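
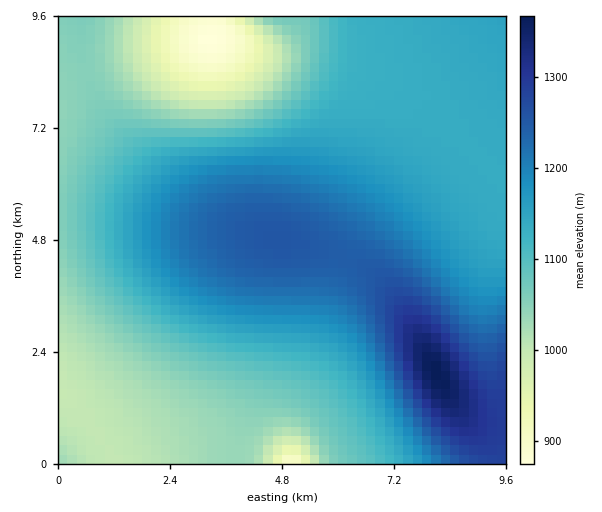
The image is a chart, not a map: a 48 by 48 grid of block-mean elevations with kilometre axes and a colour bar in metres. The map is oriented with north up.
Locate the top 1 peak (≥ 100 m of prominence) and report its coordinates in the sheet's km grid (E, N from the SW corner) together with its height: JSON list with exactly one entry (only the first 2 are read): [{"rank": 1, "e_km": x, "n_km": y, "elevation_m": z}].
[{"rank": 1, "e_km": 8.11, "n_km": 1.94, "elevation_m": 1369}]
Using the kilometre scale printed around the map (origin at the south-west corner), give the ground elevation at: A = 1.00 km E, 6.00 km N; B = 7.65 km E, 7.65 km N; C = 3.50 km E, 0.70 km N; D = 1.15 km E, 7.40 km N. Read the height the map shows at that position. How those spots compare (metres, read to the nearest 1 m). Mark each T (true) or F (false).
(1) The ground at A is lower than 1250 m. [T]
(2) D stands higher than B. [F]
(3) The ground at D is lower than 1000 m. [F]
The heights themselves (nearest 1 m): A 1103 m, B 1136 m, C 1036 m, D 1068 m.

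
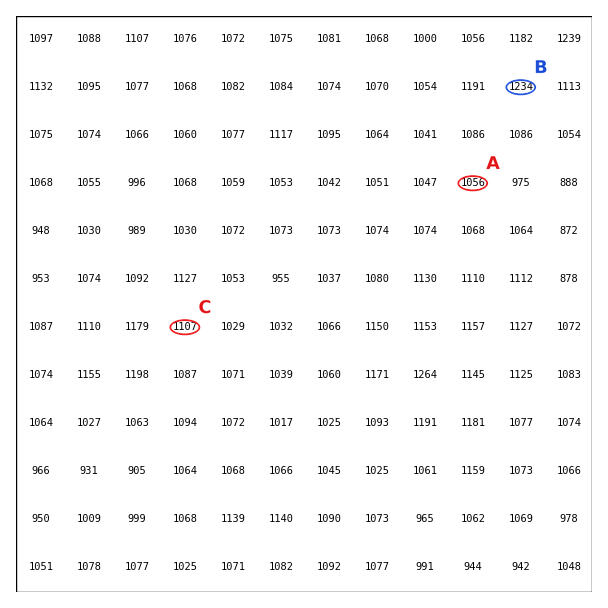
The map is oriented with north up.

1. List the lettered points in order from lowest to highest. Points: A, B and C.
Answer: A C B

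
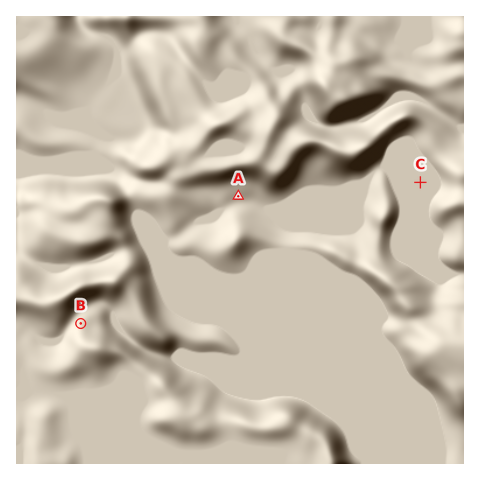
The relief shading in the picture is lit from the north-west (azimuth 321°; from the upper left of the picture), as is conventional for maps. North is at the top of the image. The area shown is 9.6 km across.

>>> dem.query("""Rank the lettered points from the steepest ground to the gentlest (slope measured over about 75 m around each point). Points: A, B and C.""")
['B', 'A', 'C']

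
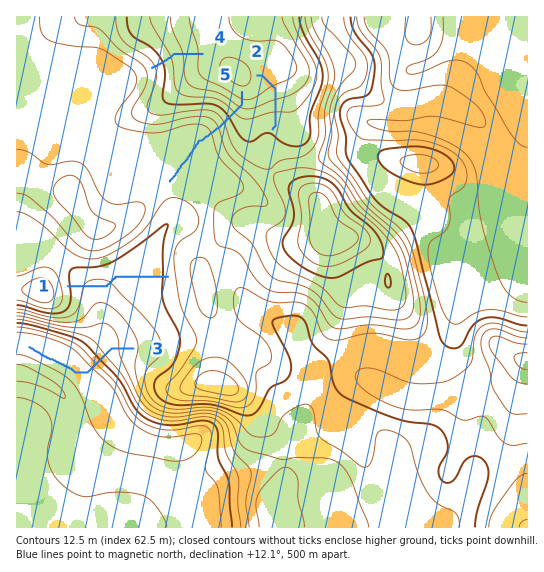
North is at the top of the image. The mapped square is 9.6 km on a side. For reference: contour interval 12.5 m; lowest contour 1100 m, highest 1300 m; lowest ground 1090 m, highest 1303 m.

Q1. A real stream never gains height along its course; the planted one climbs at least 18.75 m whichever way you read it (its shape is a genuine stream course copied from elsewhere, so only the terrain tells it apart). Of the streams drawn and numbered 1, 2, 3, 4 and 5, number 1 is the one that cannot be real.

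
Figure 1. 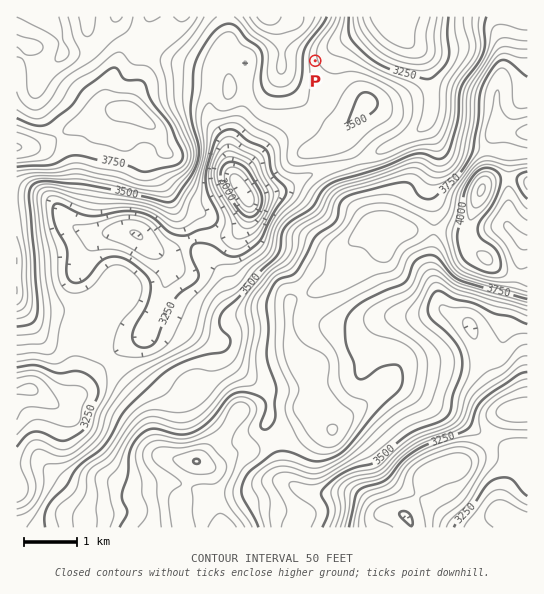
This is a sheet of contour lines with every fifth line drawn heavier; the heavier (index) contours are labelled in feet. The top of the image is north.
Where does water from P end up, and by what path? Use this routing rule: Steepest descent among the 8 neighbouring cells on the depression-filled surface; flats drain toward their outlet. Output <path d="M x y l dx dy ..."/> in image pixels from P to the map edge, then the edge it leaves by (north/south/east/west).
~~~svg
<path d="M315 61l3 0 16-16 20-11 15-13 2 0 6-3 18 0 2-1"/>
exit: north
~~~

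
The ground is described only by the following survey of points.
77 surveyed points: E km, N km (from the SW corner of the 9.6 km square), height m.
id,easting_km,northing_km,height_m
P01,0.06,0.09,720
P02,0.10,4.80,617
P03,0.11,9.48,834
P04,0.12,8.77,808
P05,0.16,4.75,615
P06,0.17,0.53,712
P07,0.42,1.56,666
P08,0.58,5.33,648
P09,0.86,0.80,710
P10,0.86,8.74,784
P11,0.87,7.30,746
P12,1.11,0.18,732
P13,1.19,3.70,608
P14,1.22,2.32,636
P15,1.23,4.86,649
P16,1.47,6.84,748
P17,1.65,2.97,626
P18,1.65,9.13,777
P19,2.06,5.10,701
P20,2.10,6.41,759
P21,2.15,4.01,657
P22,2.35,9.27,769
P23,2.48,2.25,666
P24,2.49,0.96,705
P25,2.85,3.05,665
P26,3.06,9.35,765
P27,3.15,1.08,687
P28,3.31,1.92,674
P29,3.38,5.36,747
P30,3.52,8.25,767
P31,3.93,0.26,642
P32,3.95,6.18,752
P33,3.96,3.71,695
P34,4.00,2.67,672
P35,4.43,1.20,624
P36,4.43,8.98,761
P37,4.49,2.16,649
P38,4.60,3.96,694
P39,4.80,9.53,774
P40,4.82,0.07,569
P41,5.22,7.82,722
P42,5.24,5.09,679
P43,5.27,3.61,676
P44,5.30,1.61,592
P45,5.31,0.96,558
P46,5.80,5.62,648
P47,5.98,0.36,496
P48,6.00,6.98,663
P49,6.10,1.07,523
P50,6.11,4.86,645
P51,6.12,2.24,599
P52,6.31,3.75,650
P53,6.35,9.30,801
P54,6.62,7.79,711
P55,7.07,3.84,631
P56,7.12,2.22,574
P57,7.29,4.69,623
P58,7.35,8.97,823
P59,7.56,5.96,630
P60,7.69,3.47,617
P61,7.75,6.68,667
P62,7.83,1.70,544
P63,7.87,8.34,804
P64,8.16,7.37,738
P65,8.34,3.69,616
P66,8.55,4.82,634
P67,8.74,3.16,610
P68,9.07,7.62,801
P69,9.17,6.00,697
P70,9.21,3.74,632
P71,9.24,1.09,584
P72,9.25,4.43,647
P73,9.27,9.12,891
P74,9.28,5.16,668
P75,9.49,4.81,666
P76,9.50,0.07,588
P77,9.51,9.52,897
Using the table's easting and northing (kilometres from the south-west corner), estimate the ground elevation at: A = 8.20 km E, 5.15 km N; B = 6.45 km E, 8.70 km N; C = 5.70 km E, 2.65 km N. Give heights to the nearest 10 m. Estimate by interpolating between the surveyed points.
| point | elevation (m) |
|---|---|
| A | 630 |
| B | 770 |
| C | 640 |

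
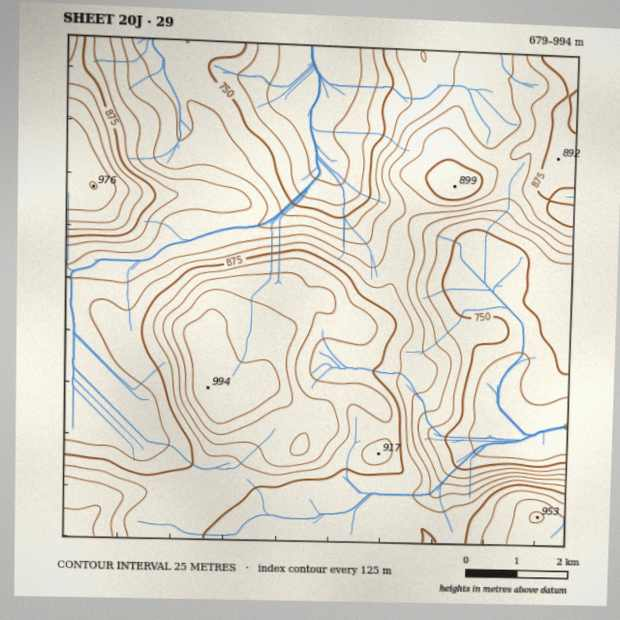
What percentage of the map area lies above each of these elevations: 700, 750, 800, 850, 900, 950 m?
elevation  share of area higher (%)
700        97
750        84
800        69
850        46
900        20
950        7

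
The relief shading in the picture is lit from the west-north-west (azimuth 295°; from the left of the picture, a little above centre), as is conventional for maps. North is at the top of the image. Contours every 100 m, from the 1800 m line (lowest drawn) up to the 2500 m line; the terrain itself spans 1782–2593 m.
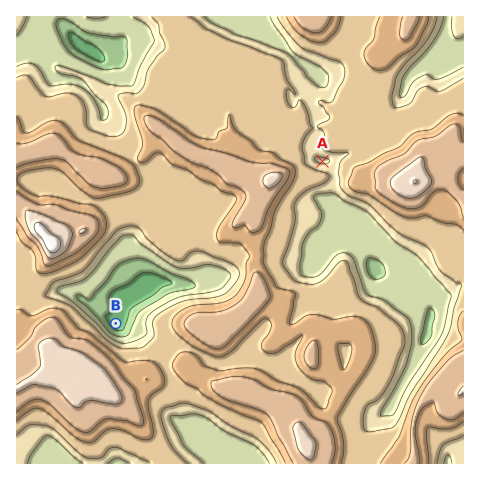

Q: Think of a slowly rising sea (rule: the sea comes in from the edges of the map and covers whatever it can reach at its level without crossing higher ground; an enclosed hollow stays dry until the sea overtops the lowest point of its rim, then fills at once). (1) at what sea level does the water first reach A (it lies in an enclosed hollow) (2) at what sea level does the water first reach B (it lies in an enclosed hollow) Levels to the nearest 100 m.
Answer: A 2100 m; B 2200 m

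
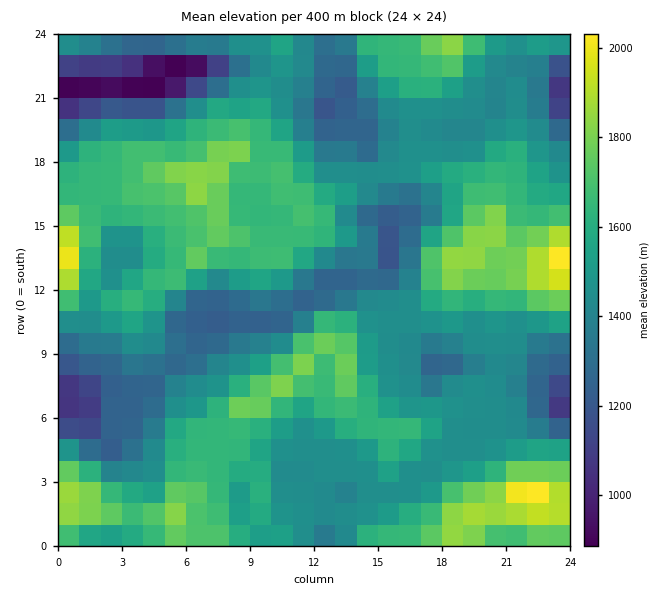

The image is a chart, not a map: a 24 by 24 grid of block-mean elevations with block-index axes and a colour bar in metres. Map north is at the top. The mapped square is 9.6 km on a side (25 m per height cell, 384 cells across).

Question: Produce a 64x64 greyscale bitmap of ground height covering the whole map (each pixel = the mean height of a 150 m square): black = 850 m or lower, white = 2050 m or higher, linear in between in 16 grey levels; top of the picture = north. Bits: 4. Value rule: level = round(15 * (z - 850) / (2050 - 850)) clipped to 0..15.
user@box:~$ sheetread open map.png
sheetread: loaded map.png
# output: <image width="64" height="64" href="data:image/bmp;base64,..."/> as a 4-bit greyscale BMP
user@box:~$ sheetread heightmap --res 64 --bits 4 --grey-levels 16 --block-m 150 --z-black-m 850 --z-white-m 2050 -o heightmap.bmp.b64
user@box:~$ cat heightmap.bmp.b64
<image width="64" height="64" href="data:image/bmp;base64,Qk12CAAAAAAAAHYAAAAoAAAAQAAAAEAAAAABAAQAAAAAAAAIAAATCwAAEwsAABAAAAAAAAAAAAAAABEREQAiIiIAMzMzAERERABVVVUAZmZmAHd3dwCIiIgAmZmZAKqqqgC7u7sAzMzMAN3d3QDu7u4A////AKqYiHd4iJmqqqmqqYiqiHd2VoqqqqqqvMzMuqqaqqqquqqZmaqqvMy7zMqoiamIh3ZXiaqqqqq8zMzLqqq8zMvLqqqqqqvMzKrMuqiJqIiIdmeImaqqqqzMzMzMvMzMzMzMzMy6q8zMuruqmIqoiIh3d4iIiaqqq8zd3czMzd3M3MzMuqqqq8zLqqqImpiIiId3eIiIiaqqzN3d3d3u7u3d3MuqqqqrzMuqqoiamIiIh3d3iIiIiJq8zd3d7///7t3cyqqqmJq8y6qpiJqYd4h3dneIiIiIiavMzM3v//7dzMy6qpiHiqzLqqmJqph3d3d3d4iId4iImqq7vN//7czMy6qYeHeJq7qqqZmqiHZ3d3d4iIiHd4iJmqqrzd3czMuqmGV3d3mqqqqqmaqId3iIiIiImYiHd4iIiaq8y7vMqql2VVd3eKqqqqqqqYiIiIiIiIiamIh3eIiImqqqqqqZhlVVVnd4qqqqqqqpiIiIiIiIiJqpiIh4iIiImaqqqndlVFVVd3iqqqqqqqmIiIiIiIiZqqqYiHiIiIh4iIiIZVVEVVVmeKqqqqqqqJmIiIiImqqqqqqId4eIh3d4h3ZEQ0VVVVZ4mqqqqqqqmYiIiIqqqqqqqph3d3d3d3d2VTMzNVVVVXiZqqqqqqqpiIiJqqqqqqqqmIiHd3d3dlVDMzM1VVVVZ4iJmqvMuqqYiJqqqqqpiJmIiIh3d3d1VDMzMzVVVVVXiIiKq8zMuqmZqqqqqqiIiIiIiHd3d3VUMzMzNFVVVVd3iIiqvMzMuqqqrKqqmId3iIiId3d3ZVMzMzM0VVVVVnd3iImqvMzLqqq8qqmIh3dniIiHd3dVVDMzNERVVVVVd3d3iJqqvMy6qry6qYh3dlZ3iId3d2VVQzNFVVVVVVVWd3d4iJqrzMqqvLqYiId2VVZ3d3d3dlVURVVVVWZmVVVWZ3eIiaq8zKq8yYiIh3ZVVVZ3d3d1VVVVVVVWd3dlVVVmd4iIiazMuqzJiIiHdVVVVnd3d2VVVVVVVVd3d2ZVVVVnd4iImszLq8mId4d1VWZ3d3iHdlVVVWd2Z3eId2VVVVVmd3eIrMy7uoh3d3d3d3eIiIh3ZmZ2d3d3eIiHZVVVVVVVVWeLzLu5iHd3d3d3d4iIiHd3d3d3d3iImIZVVVVVVVVVVni8yqmIh3d3iIiIiIiId4iIiIh4mqqodVVVVEVVVVVVV4mqmIiHiIiImIiIiIiImqmZiHiqqql2VVVFVVVVVVVVZ4iHiHiIiIqqiImqmYmrqqqoiKqqqph1VVVVVVZlVVVVZmeHd4iImqqqqqqqqszKzLmImqqqqphlVVVnd3dlVVVVV3Z3eIiqqqqqqqq8zMzcyoiJqqqqqodmZ3iIiHdVVVVWZVZ3eKzMuqu7vMzd3e3Kh3eJqqqrqIeIiZmYh2VVVVVVVVZ4rMzMzMzMze/u7tqHd3iaqqvKmJqqqqqoh2VVVWVVVXm8zMzMy7zN7/7/24d3d4mqqryqqqqqqqqYdmVVdlRFebzMzMzLvMzv///biHd3iKqqvMuqqqq7qqmId2d2U0V5rMzMzMu8zN///9uYh3eIqqqrzLqqu7u6qqqIiHVTRXirzMzMzLvM3e/u26iIiImqqqrLvLuqqquqqqmIdVRFaJqrzMzMy7zN3d3LqYiImqqrurvMuqqqqqqqmIdlVEVXiaq8zMzLqrzMzMqqmqqqqru7vMqqqqqqqqqHdlVURVV4mqvMzLqqqryryqqqqqqrqqrMuqqqqqqruph2VVVVVWeJqszMqqqqqqqqqqqqqruqu8yqqqqqq7u6qHdlVVVVZ4iqvMuqqqqqqqqqqqqruqvMzKqqqqqrqqmph3dlVVV3iaq7uqqqmZqqqqqqu7uqvMzMuqqqqruqmJmIh3d2Z3iJqqqqqqqIiaqqqqq7uqvMzMzKqqqruqmIiIiIh3d4iJqqqqqqqoiIqqqqqqqrzMzMzMuqq7q6qIeIiIiIiIiJqqqqqqqqiIiaqqqqqrzMy8zMzLqrqrqYd3h3d4iIiJmZiZqqqqqIiImqqqqry7uqq8zMy6qquph3d3ZmeIiIiIiIiZqqmYiIiJqqqqqqqqqqvLzMqqqqh2ZmZVVniIiIiIiImqqIiHd3iaqqqqqqqqq8u8yqqqqGVVVVVWd3iIh3d3iaqYiHZlZ4iZmZiImqqququ6qqmXVVVVVVZ3eId3d3d4iYh3dVVWd3iIh3iImaqqqqqqmIdVVVVVVneId3d3d3eIh3dlUzRVZ3ZmZneImqqpqqqId1RVVVVWeIiHd3d3d3h3d1QzMzRFVVRVVneIqpiqmYd2VERVVWd4iIiHd3d2d3d2UzIiMzMzMzNEVniIiKmIh3ZVREVVd4iIiIh3d3d3d3VDMQASIiERESI0Vnd4mYiHd2VURVZ4iJmZmIiId3eHdUMgAAAAAAAAASM0VniIiId3ZVRFV4iaqqqpmIh3Z4h1QyEQAAAAAAAAASI0Z4iIiHd2VEVniaqqqqqpiHdneHZTIyIiIiIiAAAAACRWZ3iIh3ZUVXiaqqqqq6qId2d3dlM0RERERDMhAAESNFVXeJiHdlVWeaqqqqq8ypiHdnd2VUVVVVVVQzMzNERVVWeImId2VVaKqqqqq8zLqYh3d3dlV3d3ZVVVVVVmZmZ3iIiZh2ZVV5qqqqqrzMyqmIh4iIh5mIh3ZmZ3eImYeJmYiamHd1VnmqqqqqzMzLqpiImaqq"/>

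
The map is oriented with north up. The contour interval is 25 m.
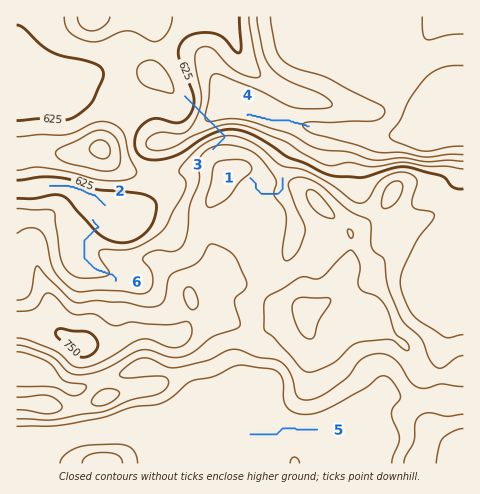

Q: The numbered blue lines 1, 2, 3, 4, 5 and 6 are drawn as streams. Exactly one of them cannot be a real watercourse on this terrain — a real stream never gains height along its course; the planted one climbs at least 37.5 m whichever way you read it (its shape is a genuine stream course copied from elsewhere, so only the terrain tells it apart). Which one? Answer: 3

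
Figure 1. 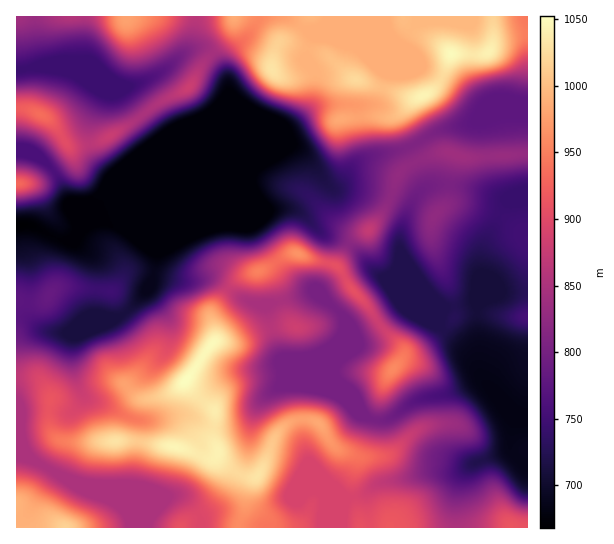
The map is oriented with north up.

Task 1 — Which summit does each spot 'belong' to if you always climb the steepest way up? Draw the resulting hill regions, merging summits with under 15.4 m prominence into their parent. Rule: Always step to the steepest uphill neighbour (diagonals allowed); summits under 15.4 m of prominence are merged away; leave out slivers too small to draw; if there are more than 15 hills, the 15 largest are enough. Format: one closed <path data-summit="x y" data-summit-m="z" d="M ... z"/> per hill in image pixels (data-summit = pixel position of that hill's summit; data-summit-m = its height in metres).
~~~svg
<path data-summit="186 381" data-summit-m="1052" d="M107 221l-9 0-13 4-8 4-4 8-4 3-15-3-23-12-15 1 0 192 5-7 8-2 42 3 9-9 3-8 10 6 45 19 2 2 0 15-7 49-53-1 37 16 10 10 6 17 208 0 0-15 4-14 14-3 18-12 57-13 27 0 10-7 32-11 7-5 3 7 9 9 6 1 0-47-10-1-9-6-24-28-7-3-32 15-25 4-35 21-16-1-9-6-2-7-25-25-53-23-9-25-5-23 0-6-12 0-8-3-34-22-30 2-29-6 2-24-31-23z"/><path data-summit="451 54" data-summit-m="1050" d="M347 104l-17 0-12 3-31 22-182 75-8 4-21 21 17-6 16-3 178-75 7 0 8 6 15 18 8 13 5 3 5 0 29-30-5-45-4-5z"/><path data-summit="369 230" data-summit-m="873" d="M294 145l-11 2-178 74 13 4 105 0 12-1 36-15 23 0 8 4 20 20 20 7 11 7 25 28 19 9 26 27-23-60 0-16 7-20 0-8-14-10-18-5-41-3-9-7-16-24z"/><path data-summit="41 114" data-summit-m="935" d="M49 67l-15 0-18 4 0 80 22 5 15 14 16 31 8 27 79-81 4-8-37-50-48-20z"/><path data-summit="271 69" data-summit-m="1032" d="M283 16l-24 1 0 4-8 12-23 22-1 18 2 21-8 11-16 14-34 14-70 72 178-73 15-8 11-11 7-10 3-10 0-22-8-9 0-9 5-18-3-4z"/><path data-summit="453 154" data-summit-m="839" d="M527 115l-26 0-63 16-31 17-32 7-16 6-21 23-9 2 5 3 21 0 31 6 16 8 5 4 0 6 9-16 9-9 16-4 36 5 36 14 14-2z"/><path data-summit="394 369" data-summit-m="959" d="M403 305l-2 0-30 23-16 7-7 18-11 9-4 7 0 8 3 5 20 20 5 11 13 7 12 0 35-21 25-4 32-15 6 2-12-27-13-12-29-26z"/><path data-summit="435 215" data-summit-m="825" d="M443 184l-16 3-11 10-9 17-7 21 1 22 19 45 4 8 15 15 1-7 5-10 25-5 7 2 0-20 4-10 0-20 4-13 20-36 7-4-35-13z"/><path data-summit="298 254" data-summit-m="967" d="M286 208l-20 3-31 13-6 1 25-1 27 45 17 14 19 8 24 23 4 7 0 9-6 17 0 13 9-7 7-18 16-7 30-23 26 9-30-30-19-9-25-28-11-7-20-7-20-20z"/><path data-summit="258 271" data-summit-m="952" d="M254 224l-134 2 36 25-2 24 29 6 30-2 26 18 16 7 16 0 43-13-24-14-9-8z"/><path data-summit="115 441" data-summit-m="1031" d="M83 395l-3 8-9 9-20-3-30 2-5 8 0 36 10 1 52 28 55 3 7-50 0-15-31-15-16-6z"/><path data-summit="423 95" data-summit-m="1045" d="M326 28l-7 0 0 2 34 14 34 30-10 28-7 3-14 1 3 4 1 21 4 16 0 8-5 6 16-6 32-7 35-19 58-14-6-4-15-6-32-25-26-13z"/><path data-summit="126 17" data-summit-m="979" d="M195 16l-110 0-2 45-8 4-12 4 16 0 43 18 16-3 29-16 24-22 5-21z"/><path data-summit="189 87" data-summit-m="880" d="M205 48l-10 0-12 5-24 20-30 14-7 0-35-15-7-1 43 18 36 48 1 4-3 7 14-15 38-17 20-22-2-19-4-8-6-8z"/><path data-summit="390 527" data-summit-m="917" d="M466 468l-11 4-29 0-20 7-29 5-18 12-14 3-4 14 0 14 114 1 2-41z"/>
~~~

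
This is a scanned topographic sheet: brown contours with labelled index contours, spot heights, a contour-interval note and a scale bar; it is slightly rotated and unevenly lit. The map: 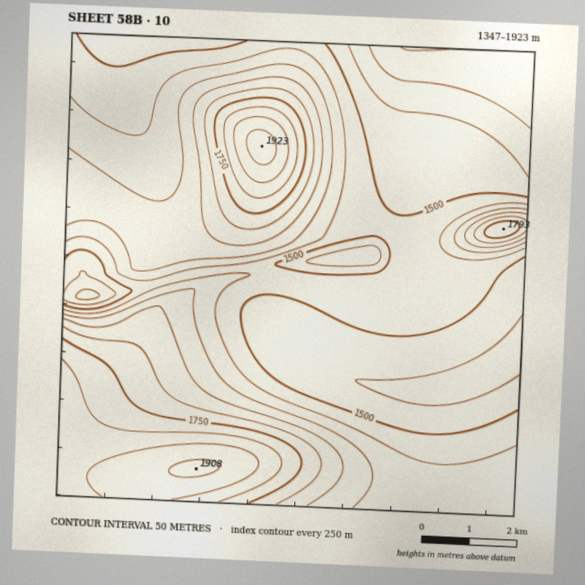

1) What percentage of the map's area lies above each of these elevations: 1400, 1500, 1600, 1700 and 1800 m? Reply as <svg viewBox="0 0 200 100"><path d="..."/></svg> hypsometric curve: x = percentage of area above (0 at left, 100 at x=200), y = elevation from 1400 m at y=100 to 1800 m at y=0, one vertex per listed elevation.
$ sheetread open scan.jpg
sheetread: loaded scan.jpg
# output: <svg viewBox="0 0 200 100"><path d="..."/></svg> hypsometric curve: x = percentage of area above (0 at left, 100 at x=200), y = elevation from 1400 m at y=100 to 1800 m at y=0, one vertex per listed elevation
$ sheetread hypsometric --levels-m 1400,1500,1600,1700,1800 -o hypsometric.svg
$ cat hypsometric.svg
<svg viewBox="0 0 200 100"><path d="M193 100l-51-25-68-25-35-25-19-25"/></svg>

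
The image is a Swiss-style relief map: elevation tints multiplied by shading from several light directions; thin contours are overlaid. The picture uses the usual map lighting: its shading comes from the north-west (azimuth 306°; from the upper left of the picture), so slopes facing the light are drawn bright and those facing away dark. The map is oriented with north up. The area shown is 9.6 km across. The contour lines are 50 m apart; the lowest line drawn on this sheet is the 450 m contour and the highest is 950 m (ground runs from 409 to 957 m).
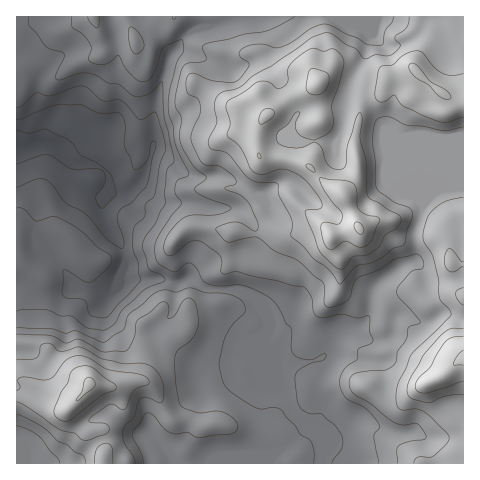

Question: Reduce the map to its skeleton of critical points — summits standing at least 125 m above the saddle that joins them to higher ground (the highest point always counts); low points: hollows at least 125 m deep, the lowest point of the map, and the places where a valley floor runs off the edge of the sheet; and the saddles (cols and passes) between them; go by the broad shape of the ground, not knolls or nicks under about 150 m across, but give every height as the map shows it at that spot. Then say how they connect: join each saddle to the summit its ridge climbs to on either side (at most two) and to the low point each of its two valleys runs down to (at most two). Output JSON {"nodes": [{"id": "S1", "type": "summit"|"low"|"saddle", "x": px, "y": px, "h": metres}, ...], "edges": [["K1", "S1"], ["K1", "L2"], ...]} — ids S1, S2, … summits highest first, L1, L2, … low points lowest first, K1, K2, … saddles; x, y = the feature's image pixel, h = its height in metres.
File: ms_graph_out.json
{"nodes": [
{"id": "S1", "type": "summit", "x": 358, "y": 228, "h": 957},
{"id": "S2", "type": "summit", "x": 463, "y": 360, "h": 954},
{"id": "S3", "type": "summit", "x": 89, "y": 384, "h": 907},
{"id": "L1", "type": "low", "x": 17, "y": 148, "h": 409},
{"id": "K1", "type": "saddle", "x": 421, "y": 215, "h": 788},
{"id": "K2", "type": "saddle", "x": 293, "y": 411, "h": 648}],
"edges": [["K1", "S2"], ["K1", "S1"], ["K1", "L1"], ["K2", "S2"], ["K2", "S3"], ["K2", "L1"]]}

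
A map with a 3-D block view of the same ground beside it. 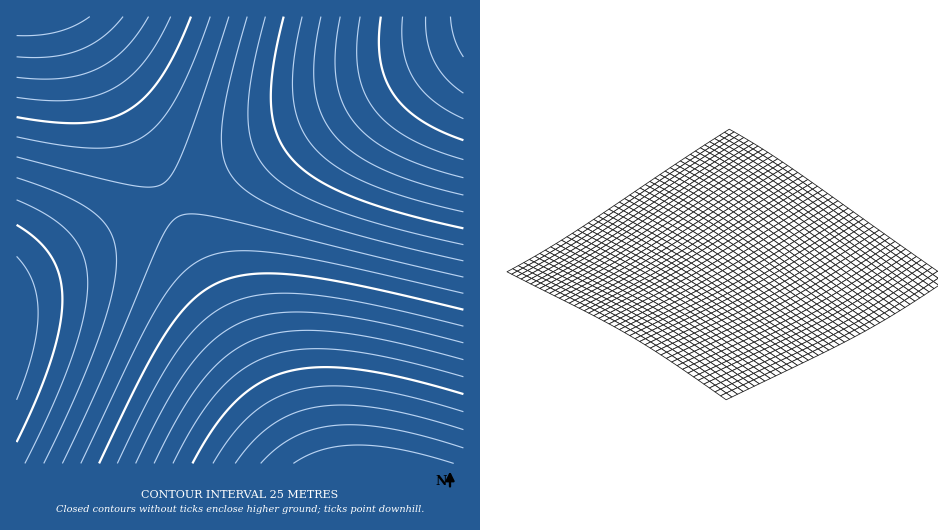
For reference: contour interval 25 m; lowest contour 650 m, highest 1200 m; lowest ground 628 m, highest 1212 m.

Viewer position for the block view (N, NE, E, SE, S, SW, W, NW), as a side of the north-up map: SW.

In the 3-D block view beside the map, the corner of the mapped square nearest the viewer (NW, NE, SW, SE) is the SW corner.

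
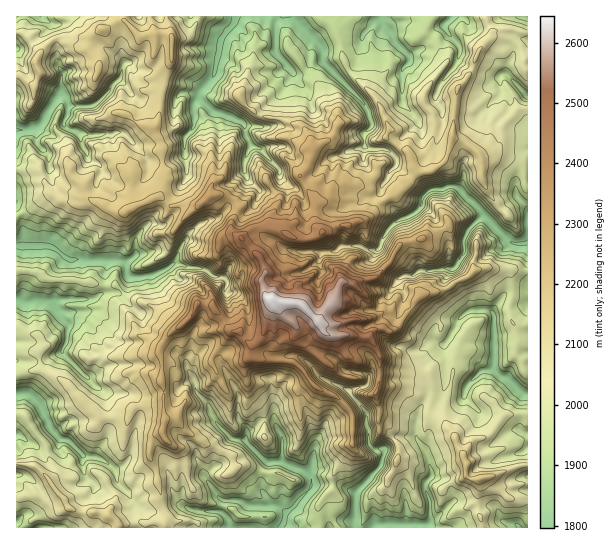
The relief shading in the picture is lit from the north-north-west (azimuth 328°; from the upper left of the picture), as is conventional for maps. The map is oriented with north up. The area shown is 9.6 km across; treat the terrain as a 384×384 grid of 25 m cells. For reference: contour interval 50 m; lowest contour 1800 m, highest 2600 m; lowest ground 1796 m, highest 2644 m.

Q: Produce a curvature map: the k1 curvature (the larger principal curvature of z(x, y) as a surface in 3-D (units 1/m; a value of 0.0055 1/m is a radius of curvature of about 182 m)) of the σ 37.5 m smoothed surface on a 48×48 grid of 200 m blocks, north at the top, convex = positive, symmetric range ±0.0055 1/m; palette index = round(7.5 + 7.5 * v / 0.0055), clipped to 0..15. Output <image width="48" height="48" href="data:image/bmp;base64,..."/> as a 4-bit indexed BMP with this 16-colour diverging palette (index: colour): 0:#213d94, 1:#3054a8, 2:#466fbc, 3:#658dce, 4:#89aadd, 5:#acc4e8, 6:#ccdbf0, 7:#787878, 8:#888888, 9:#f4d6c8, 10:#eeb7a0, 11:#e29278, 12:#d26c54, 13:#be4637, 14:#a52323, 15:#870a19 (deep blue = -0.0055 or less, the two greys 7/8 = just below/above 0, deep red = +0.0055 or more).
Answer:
<image width="48" height="48" href="data:image/bmp;base64,Qk32BAAAAAAAAHYAAAAoAAAAMAAAADAAAAABAAQAAAAAAIAEAAATCwAAEwsAABAAAAAAAAAAlD0hAKhUMAC8b0YAzo1lAN2qiQDoxKwA8NvMAHh4eACIiIgAyNb0AKC37gB4kuIAVGzSADdGvgAjI6UAGQqHAL6piJidu7us3cmqm5ipqqfHh4iJqH2YepiKzc3ZeHm4iJr7zLiKqanYmqvLu5ypirmY2HebiIyIrtuZmZmJ2MnKnI6dl5p6y5qNmKiaiY2J64qqmKuInaedy4+Np3uamai8monYqIya2Lynia75nomH+pyZne/Zi73pir2oqpqZuKrLzdmJm6qZj6momeid/buLnJiLiOeKm4m7mJrYmZr/n5qJjNqYibi6yamap+jtrL25jcvojM+5TpiIfceaqZroiamJqL243Km435f4eI+P3YiorJy4mp6Iy6qIuI2cmIn5rnnpqI+L2pipuYeqeduKyJqpuHurinu9i4nYt4+c6IepmJeLvKp5mbqJqoydynrNiYjJp/2Nt4iYqJiqmId4nKl4h3ybqp28iHmp39n/mImIqJupd5eZu4ipmI6anL9/uqmv2JvM2oiImoqoi8y8uYiaqr2MetqOdofPm/+593iYi6iZjYipmMqZmIypmsm+zc737q36+YiJiZqLvKm5jLqaqpx5iMlrl5icqMqN2ZeImZmIuYismpmomZypiXt9upu4m7nPiKqJi4mIqaqpqZiInJn9i7zqm5e4y7ye/6h6mrqJuaq5iYmHyIiO6J2Lm5yaur/9l9h5mL2puYiYm7mJuLqG+vuai6m9q6iLurt3iIiLt4iHmHmZrqiK7PaYncy6jKvMjZ3KiIm4uJmZqbu8mIiqr+qbrKe5i9zoqc3N+oioqKrN3bqNaHi77onJzJivmfvfx5mtr/mImMu5eIqcr/mKl76Znpvcv8l3+7iph+3sy4iJeIiHp6/K//qK+oqOmZ/on4m7yr2nmYiHiYyJyqf4qLy9qIm7mnmtjtvKyr+peJiHiZqamO/5m63tib3M7a3ae6zb2Z+YrIiJmImJuHqvl4nJ27upu//qiIjZ/JyJ+dmYmYis2oqr+ZnYe6i5l3isupi82tmO2IqKqauonNvLv7jNidnaqYiJ27muyHfcm3maiKiZl4qYidy5utmciYiKm8mIyJrofYm5m7iomIm4eOuor4rZqZmbi72aiq6YjbnHu5uKmYm5ib6Yzorbmqqsqavuy52HnJvJyoq5qnuomc2n+b+Ml62e6cqJyZyZio57vI2puJq4vcrZqdi6upmJjOmXyMuJiLvb28qbmZuousnp3/6brby/+5mpzJeJiJd/mpqoiru+iqnJx5m7q9m27KiauniJd9uOrf/byY2MjIh37+y3et3I+Ierq3iYqL+J25e7mI2Oe5mfx3eYu8mL54npnYiJnH+YetuNiZyKmbzreniIqMifiovYrXiYyJ6oib6Luom6mIq8uZiJq5n5iZnpv5iau8r+nK6pyZnHioe8eYmKuJ6IqZififiHnK23upupibj5uombq7faidmIjJeJ2NqJnHvomqmZmbn5uYe5uI26mciJmpmIyJ55i4y9qZioi5r5qXipu52IebiLmKqbqMy4mdupuqzInLvpyHeJypx4ipmKiJmqnIfLvLmKuIqs18jJvLuKmZmJuYmYiZmqmoq4mA=="/>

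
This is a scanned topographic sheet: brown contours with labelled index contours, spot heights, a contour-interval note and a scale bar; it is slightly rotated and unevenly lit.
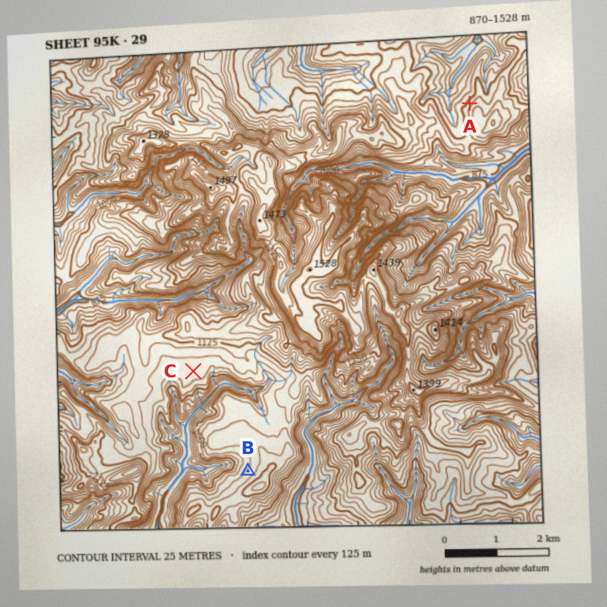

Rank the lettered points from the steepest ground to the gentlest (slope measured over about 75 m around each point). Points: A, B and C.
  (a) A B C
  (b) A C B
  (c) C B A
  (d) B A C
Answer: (a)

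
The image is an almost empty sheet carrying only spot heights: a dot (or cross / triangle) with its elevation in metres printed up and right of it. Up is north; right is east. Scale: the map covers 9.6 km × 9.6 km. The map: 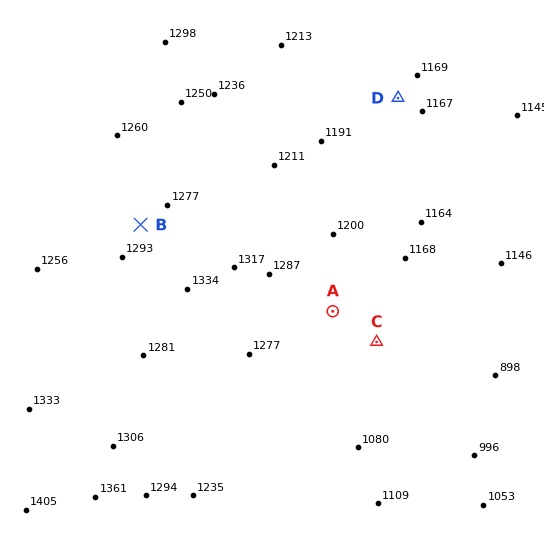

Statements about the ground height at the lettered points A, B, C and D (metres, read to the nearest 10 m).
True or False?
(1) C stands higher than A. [False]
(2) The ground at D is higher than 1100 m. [True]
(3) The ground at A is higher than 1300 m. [False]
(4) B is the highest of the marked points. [True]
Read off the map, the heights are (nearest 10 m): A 1210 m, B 1290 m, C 1130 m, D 1170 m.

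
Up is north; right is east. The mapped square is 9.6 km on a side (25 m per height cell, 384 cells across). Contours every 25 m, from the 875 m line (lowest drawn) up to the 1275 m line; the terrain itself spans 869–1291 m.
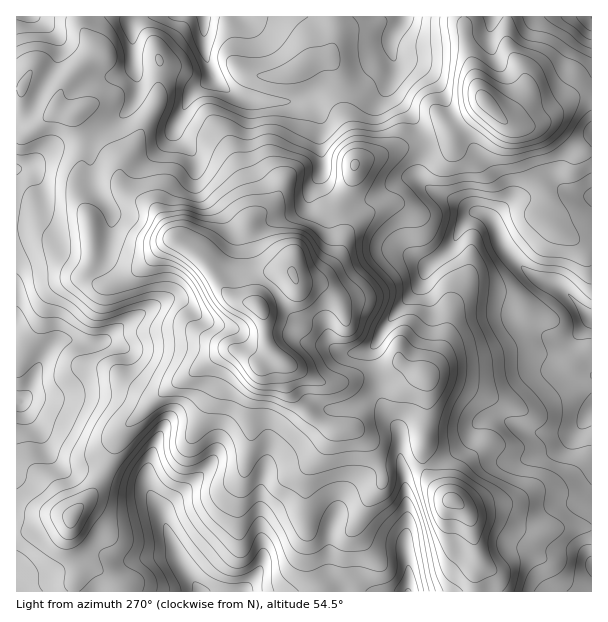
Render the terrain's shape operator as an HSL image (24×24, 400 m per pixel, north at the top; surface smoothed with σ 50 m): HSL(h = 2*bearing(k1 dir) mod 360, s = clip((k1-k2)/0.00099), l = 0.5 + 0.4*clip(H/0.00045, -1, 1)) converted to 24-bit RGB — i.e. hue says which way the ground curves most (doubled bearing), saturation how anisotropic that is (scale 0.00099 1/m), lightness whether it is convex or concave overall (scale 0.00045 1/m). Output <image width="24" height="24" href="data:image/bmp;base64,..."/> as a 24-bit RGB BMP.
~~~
<image width="24" height="24" href="data:image/bmp;base64,Qk32BgAAAAAAADYAAAAoAAAAGAAAABgAAAABABgAAAAAAMAGAAATCwAAEwsAAAAAAAAAAAAAc2+gYHmivp6XZo2ymcXLq7HOcVK9bRBhuGwkCX4TLjS+spxnfKRuiF1lkWBPytlvAAIz28yJf7Z5pr5/x9ykSzR0eqZnVsW4g3NUq4dQWrImlZhYkag2cp0vTRFPjVmDn32J5Oi4AxMx161/aK9SnlZxZrV7jsx3CwAz5eSQcqNdkud6kDtwnUe2rcFvbSRIi2u2u1ar6e63MoV/mMCYcmadQg5alnR5iKp62NR4EhFiscmQdcqQWkLKzreEfHFEAwAz//mXjaVOq9pjRmd3Z4Gxq5DQbWDdTW+7mLXb99TnX37KWKheaihqJihqqYGztLaXw5xqI0B7gr5suYtrKEhd34Z7usVfAQAz6/fU1PbujnPPfGq8VaeXanxKfYRQYHlVQKU/f10q9YV5jZxAKQ1Hxm0/CYRCz4qw0q2WLEautIF+qIBfS3NzU55u9NDEACFqmfm52c2jeka4hk60wX7GjYC+fHGegqymaziEumybwYVf65Z3ABgz4ZanatVdDEo55cKRL1Jxjo9sv3GCjmdvWJhbZtUanwXeK60OpqksjjUpY3wwTYgxW4xCsWqij2CeWUx9VWiO0Jm78LS/AE+LDcq85qytIUOEtcx+YE2NfVhcZrdhsancndnTcDWpNdnDzdWGNGViape9wUzHpE4qY4xFO3RkZipgmXhrUHtsc5RZx3OU/63XADs0zbRIb12SqYk5Ry8hOdYsMNcoXH8huXk9hTZ2UpFI3M5jSEhiWYE0NlHFl8bRm3OyQHlpIolmr4NdXYNZYYJTU7Vys2a99aX4U76ehVWHzh53gtvRdc1XRs7tobjuPma/bliNnoGs3Nq7SXelarCyWauSg19sjVt2qWWeXVi6PZeml6PJda/ZX0zAf0Z1oJBf4XrCwirOn/XsrJLg1O/3RJrQTnoldRrH03LdeNDS17vHl2W1dImWdWKDeVd1d1yfqGmtvm1wLG4yb1IOIjMCi0scSo+qipljUL+ue9zppBBZ1P9rZyoUiDUe5AgHAKQoANGjiMFZoVVUt398c46dglKWk1h4d5pHMsu5pz1lo01+lFiV26yNB1sWCl8ehMV3eww4ii4AE/Rb0f3BkB1ZdymGk+aP2IGdADMk1XFVmkWUy6lrcGpKcENsdaqvs9rXbwhSSjygwGbLfZbJxMrn2ZXjNpWQEz0OUxA0zP/cW+PMvwZJ3ZORXYnSgdzAra3Us4LoDFlbvEyix5CHm2OsWbTFRc+0VAcNthMrSoaRVqyVzXSLQqRbwle+73G1SBlYlP/LedmwWmC4lGLM2Om+Q6/Vv2dtRKA/hTRLgCRDEWc0zoiPmdKbkBiVcQASNouUgdOAYW+aZZ+UolpDStVdPkaQymj30t/5quzmUFGzc2Q9O8PB4PHabRe41VZJhTsyV0M4o1BsM9FMDaZf255UPQM6mb+hlqbEkMHBaZ2ea0mIfsx+i1rJMGFaG6VKsu64lWTYvxucx5agUrIkNnMEfRY9np5i13WxbVGydba1096+DG9qdgUQN2avob+thaSLgp2Xd4qmZD2GkdZzhy1rbsXCbNWZYKAkPxEumYZpoah/yWGG0sQ+I1KQ4TVFYKQsSsC/aMu9gRMIbBkjapU+JJxag6lKpKdWhHkxdHklTICRwKyHUmaTnrloRpRnvpaUJx9Wl6BhhZ5kdJGu8tnkAA1U8mWM5My+NY42VBgpxHzAh3/GfqDKjmxGTow4gnlEsoONbs1+KmlCnrpPWJSZuIqSWMs4KDZxkDt8ZbFlT6qynMCJjZxTOAl+h+nZ7tLx3H/yfVvTdFOrspV0fRhP2oddV8REHaVSW8yVyGWNjWvKfMVyQIVDO39i8p6LBjQ3rHq3nte5PmywtJ+CoU97d0J3LbAdcYguqkJ5uiWYvM91tAqTW9rL1fb0urTn1anpJz+CUdFTirZnVrupsobHPom32mZfgEzhAaxnyD8nMBEDXVgLZWsbZXxDhKtbhohYKFlLekjDuW7ZtQ7g1PffbkLEt5lxWVKfs2vS1aSgMIaky2x7f445IZFQwVsn1YZoFePTVgBJv+Xwl5jjuJzTYIane65uZYuKP2iDR4M+XyBIbuhyv+V2hRphyNKeT0eEhqmHtManbzfFvkJM2MSyCxjDj+GcpdbBOwWDVu/uh5lhblhdoHNuq32rsaqLX4VxPzV4flyTTU1wpfBkjx1nb+d/n3G8g2qzW6a7jpI/bxtApdSJqcJiRA9TTf8UsCo1WAeIsdNZiFtsbHlleZJvjHJttKOHhnmwPWmxRTGGh1qs4O7GI1KP3eh3MVk1jKdEb20h"/>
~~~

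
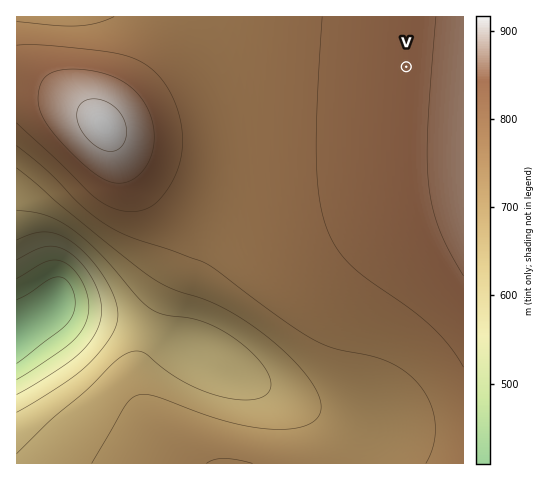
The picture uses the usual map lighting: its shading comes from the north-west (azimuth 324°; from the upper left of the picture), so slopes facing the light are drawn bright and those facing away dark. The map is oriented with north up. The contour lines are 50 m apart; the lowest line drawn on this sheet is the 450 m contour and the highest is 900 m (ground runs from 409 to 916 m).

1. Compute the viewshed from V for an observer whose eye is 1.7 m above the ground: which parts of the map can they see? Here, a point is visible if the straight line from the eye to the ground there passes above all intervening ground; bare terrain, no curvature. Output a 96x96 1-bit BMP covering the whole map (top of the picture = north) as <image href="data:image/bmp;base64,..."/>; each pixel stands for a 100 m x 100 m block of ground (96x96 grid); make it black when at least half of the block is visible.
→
<image width="96" height="96" href="data:image/bmp;base64,Qk2+BAAAAAAAAD4AAAAoAAAAYAAAAGAAAAABAAEAAAAAAIAEAAATCwAAEwsAAAIAAAAAAAAA////AAAAAAAAAP///wAAAAAAAAAAAB///gAAAAAAAAAAAAf/+AAAAAAAAAAAAAH/8AAAAAAAAAAAAAA/wAAAAAAAAAAAAAAGAAAAAAAAAAAAAAAAAAAAAAAAAAAAAAAAAAAAAAAAAAAAAAAAAAAAAAAAAAAAAAAAAAAAAAAAAAAAAAAAAAAAAAAAAAAAAAAAAAAAAAAAAAAAAAAAAAAAAAAAAAAAAAAAAAAAAAAAAAAAAAAAAAAAAAAAAAAAAAAAAAAAAAAAAAAAAAAAAAAAAAAAAAAAAAAAAAAAAAAAAAAAAAAAAAAAAAAAAAAAAAAAAAAAAAAAAAAAAAAAAAAAAAAAAAAAAAAAAAAAAAAAAAAAAAAAAAAAAAAAAAAAAAAAAAAAAAAAAAAAAAAAAAAAAAAAAAAAAAAAAAAAAAAAAAAAAAAAAAAAAAAAAAAAAAAAAAAAAAAAAAAAAAAAAAAAAAAAAAAAAAAAAAAAAAAAAAAAAAAAAAAAAAAAAAAAAAAAAAAAAAAAAAAAAAAAAAAAAAAAAAAAAAAAAAAAAAAAAAAAAAAAAAAAAAAAAAAAAAAAAAAAAAAAAAAAAAAAAAAAAAAAAAAAAAAAAAAAAAAAAAAAAAAAAAAAAAAAAAAAAAAAAAAAAAAAAAAAAAAAAAAAAAAAAAAAAAAAAAAAAAAAAAAAAAAAAAAAAAAAAAAAAAAAAAAAAAAAAAAAAAAAAAAAAAAAAAAAAAAAA/AAAAAAAAAAAAAAB/gAAAAAAAAAAAAAD/wAAAAAAAAAAAAAH/4AAAAAAAAAAAAAP/4AAAAAAAAAAAAAf/8AAAAAAAAAAAAA//+AAAAAAAAAAAAD///AAAAAAAAAAAAH///AAAAAAAAAAAAP///gAAAAAAAAAAAf///wAAAAAAAAAAA////4AAAAAAAAAAA////4AAAAAAAAAAB////8AAAAAAAAAAB////+AAAAAAAAAAD/////AAAAAAAAAAD/////AAAAAAAAAAH/////gAAAAAAAAAH/////wAAAAAAAAAH/////4AAAAAAAAAP/////8AAAAAcAAAP//////AAAAD8AAAf//////gAAD/8AAAf///////////8AAAf///////////8AAA////////////8AAA////////////8AAB////////////8AAB////////////8AAD////////////8AAD////////////8AAD////////////8AAH////////////8AAH////////////8AAP////////////8AAP////////////8AAf////////////8AA/////////////8AB/////////////8AD/////////////8AH/////////////8AP/////////////8A//////////////8D//////////////8f//////////////8/////////////////////////////////8AH/////////////AAD////////////4AAB////////////AAAA///////////8="/>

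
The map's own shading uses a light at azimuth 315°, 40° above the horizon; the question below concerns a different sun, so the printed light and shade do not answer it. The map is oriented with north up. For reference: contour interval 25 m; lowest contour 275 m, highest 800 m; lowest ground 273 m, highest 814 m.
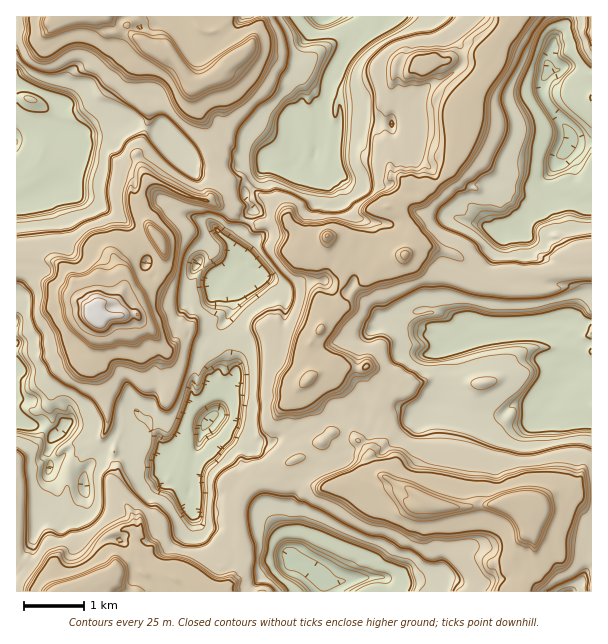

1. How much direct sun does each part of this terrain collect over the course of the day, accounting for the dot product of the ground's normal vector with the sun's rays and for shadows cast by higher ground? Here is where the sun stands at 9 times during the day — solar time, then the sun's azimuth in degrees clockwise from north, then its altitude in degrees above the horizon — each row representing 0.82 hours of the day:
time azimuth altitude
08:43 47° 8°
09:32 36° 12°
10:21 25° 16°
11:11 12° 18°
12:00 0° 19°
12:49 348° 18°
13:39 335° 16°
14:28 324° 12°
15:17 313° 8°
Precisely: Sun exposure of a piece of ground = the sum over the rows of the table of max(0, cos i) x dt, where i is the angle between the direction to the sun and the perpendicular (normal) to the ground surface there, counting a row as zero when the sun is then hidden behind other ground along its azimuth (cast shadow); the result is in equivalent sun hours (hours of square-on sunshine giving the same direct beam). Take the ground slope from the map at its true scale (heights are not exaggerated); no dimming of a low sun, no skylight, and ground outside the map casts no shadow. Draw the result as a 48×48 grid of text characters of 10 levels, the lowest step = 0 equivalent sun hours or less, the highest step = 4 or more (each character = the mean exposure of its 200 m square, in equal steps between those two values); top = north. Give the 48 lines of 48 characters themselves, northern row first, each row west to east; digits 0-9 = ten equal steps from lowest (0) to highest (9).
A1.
444421113435444444798675789744458557646644210034
441000012488844444585666575445899996467643110123
223100133125664446954456984459987788855442121222
111000003311366577413334433477566655544442221011
100001110221037964222223323554444321264421222332
100011022000124421131233234533420004654312223444
430002311332121001212120134433433345544223342344
223323321033211211010202233344334445444354552133
333431233200011101212233333444324444444454545102
344443244562101133223333333445654444443333444321
444444444865321344331233443445544454442323333333
544444558556532244332334443444444454432323432356
444444544577773444544444443233467744412234445675
444444454556888644668974444433447774110134347654
444444444640169874449999998746874430002343344444
444677434444100344532478654599544201122332344444
899866774346530001356476899831234332332001346998
667788899648864100023336998886544757655233477556
987657654433652230012454443445444475687745555799
444555466431331242002444433444457434547688768744
444785667633232102310113444444431313345899985444
345589765654335313332100002434331023444444444333
035555655564233434346412475331000000123444444200
334447887564343555585434655521100011000000000013
343334456766566576657875544331012332000000000001
422221220026557445456556553122333100111000001222
322211001212543344433446421346854433333333444333
433331000001453344434445446546544444457899854444
233333210121123321134454445888465689986555434443
332213320000132201134475644322468755445554554444
442000012023431223344554234212344544445444224444
313200232001421233344443320134443134442342134444
442112132221122101344432112344431244444434344444
311113323433223124444200134444444444444453444444
874265433443223464542233445454448788865446777899
565764424442034546543444443447655766689865778998
744444444442344566777545434456797544444689998656
444442466444444578765443445875656997654456899986
546543467646444465444444488644478656899998655565
445545444756854444431123323444335886545589996444
444445444588664444420000100134424457875754445442
444444555676765544433221000102331100001003443432
446579778764547644453000000000001112232221432333
457865663447575664453200110000000000000033123433
576856656546688744443200001100000011223443113444
457598688545779644444333210011000000233444443133
475589854444444788645664332101121322133134441011
557864442564444455459866534576544544654554410002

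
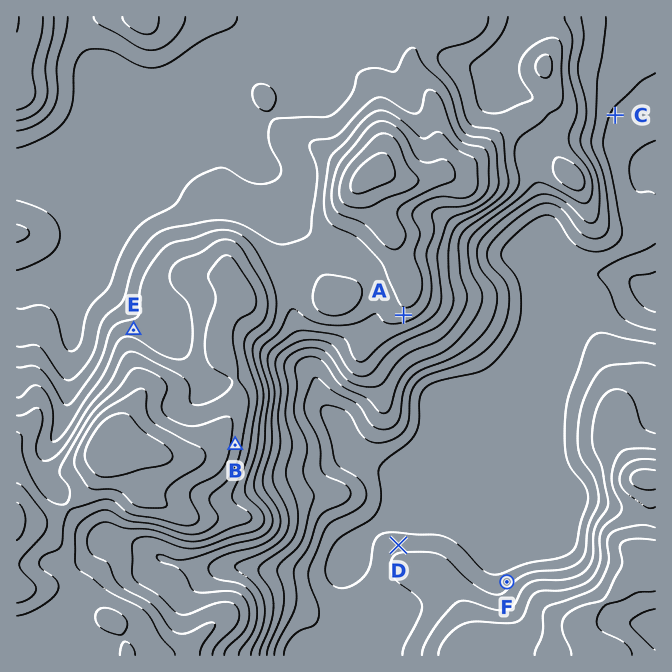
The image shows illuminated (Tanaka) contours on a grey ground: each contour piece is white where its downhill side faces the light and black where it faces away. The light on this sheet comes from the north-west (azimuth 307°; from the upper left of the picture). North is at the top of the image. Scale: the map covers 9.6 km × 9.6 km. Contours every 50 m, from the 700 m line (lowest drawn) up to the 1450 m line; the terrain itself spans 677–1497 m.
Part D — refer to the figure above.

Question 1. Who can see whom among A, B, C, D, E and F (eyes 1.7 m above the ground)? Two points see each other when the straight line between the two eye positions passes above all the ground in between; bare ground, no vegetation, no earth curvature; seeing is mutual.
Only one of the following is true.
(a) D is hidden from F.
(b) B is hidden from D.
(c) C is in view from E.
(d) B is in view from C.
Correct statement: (a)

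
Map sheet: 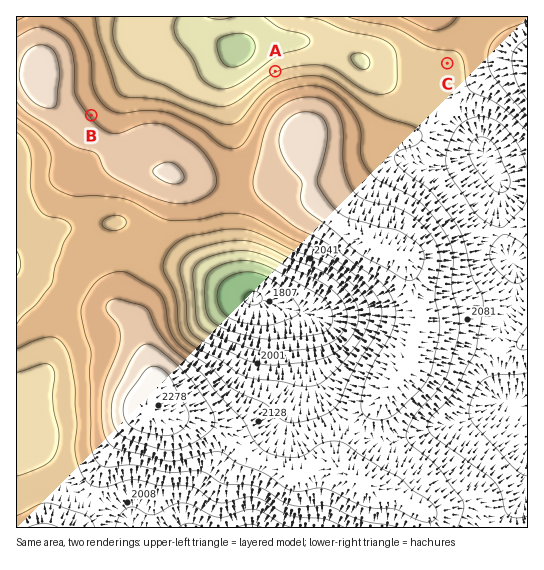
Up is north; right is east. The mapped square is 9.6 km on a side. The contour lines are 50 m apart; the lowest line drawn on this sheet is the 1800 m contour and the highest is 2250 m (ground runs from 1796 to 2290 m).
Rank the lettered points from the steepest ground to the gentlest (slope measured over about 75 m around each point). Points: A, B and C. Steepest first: A B C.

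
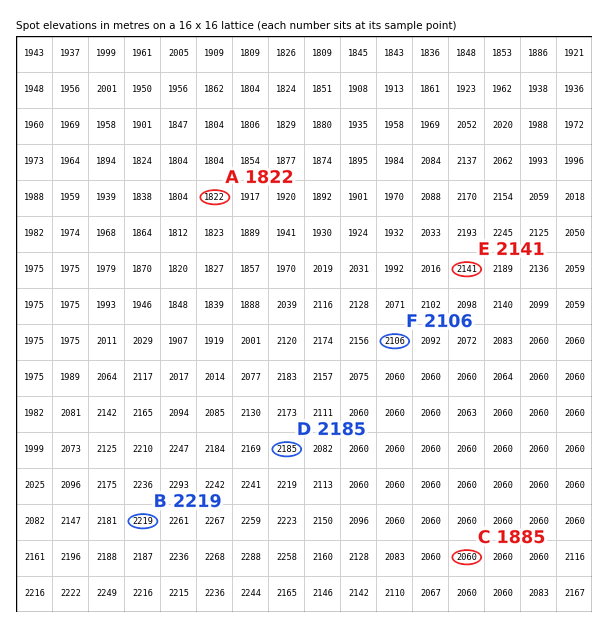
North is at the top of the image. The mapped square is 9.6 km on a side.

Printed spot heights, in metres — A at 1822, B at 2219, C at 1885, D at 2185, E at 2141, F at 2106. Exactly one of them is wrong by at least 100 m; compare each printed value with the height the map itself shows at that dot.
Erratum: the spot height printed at C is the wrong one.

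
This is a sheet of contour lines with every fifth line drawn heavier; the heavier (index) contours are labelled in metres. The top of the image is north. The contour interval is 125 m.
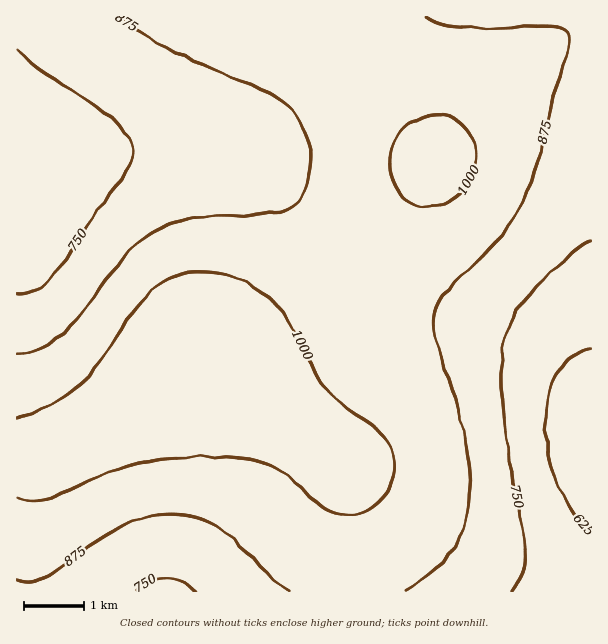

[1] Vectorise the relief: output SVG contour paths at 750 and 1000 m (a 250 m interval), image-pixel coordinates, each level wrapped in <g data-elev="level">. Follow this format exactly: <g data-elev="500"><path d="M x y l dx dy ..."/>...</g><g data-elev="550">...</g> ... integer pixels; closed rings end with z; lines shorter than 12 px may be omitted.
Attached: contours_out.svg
<g data-elev="750"><path d="M137 591l13-10 15-3 15 3 16 10"/><path d="M511 591l7-9 4-9 3-10 0-11-2-21-13-70-6-45-2-44 3-31 9-24 16-23 40-39 12-10 9-4"/><path d="M17 50l24 20 53 35 19 15 15 17 4 7 1 8-2 10-7 12-67 96-10 11-11 8-10 4-9 1"/></g><g data-elev="1000"><path d="M17 497l15 3 16-2 63-26 36-10 38-5 42 0 27 3 21 7 15 9 33 31 13 7 14 1 16-5 15-11 10-16 4-16-3-17-9-15-13-12-32-23-15-16-9-14-23-44-15-21-13-12-15-10-17-6-18-4-15-1-15 2-13 5-12 7-21 20-38 56-19 23-12 10-14 8-37 15"/><path d="M425 207l16-2 15-8 12-15 7-17 1-16-5-15-10-11-15-7-18 0-17 6-13 12-7 16 0 20 2 10 5 9 5 8 7 5z"/></g>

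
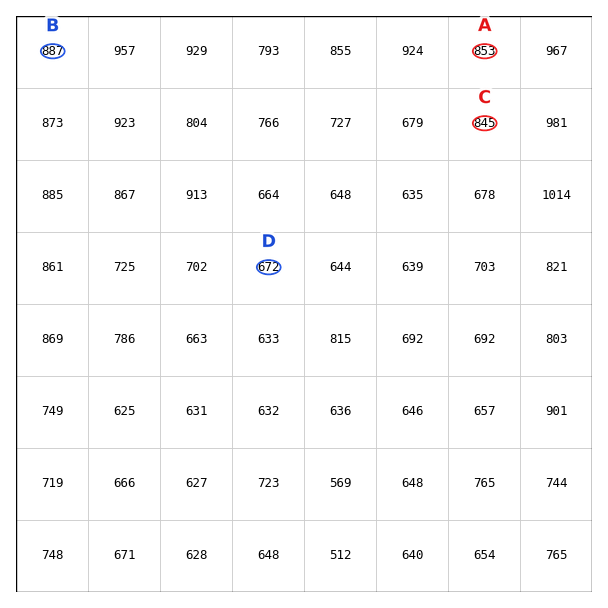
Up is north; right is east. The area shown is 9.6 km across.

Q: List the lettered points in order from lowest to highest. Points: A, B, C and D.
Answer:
D C A B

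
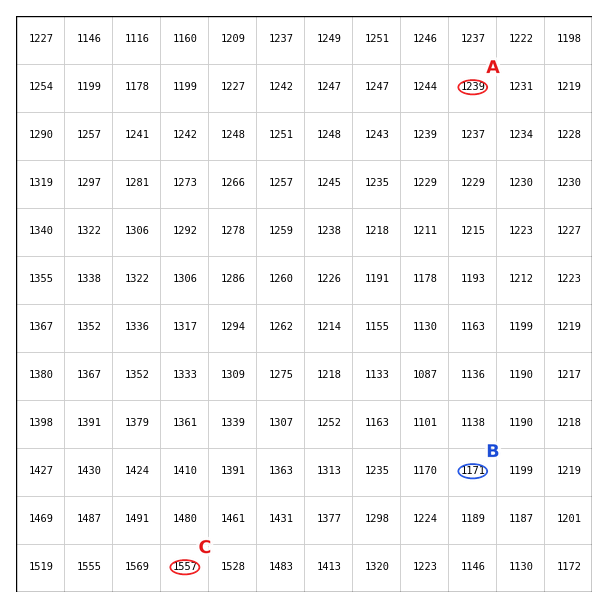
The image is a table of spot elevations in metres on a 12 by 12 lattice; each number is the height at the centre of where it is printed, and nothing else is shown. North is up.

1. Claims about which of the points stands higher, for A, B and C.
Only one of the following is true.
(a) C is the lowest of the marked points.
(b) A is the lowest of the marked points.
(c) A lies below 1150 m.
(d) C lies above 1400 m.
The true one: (d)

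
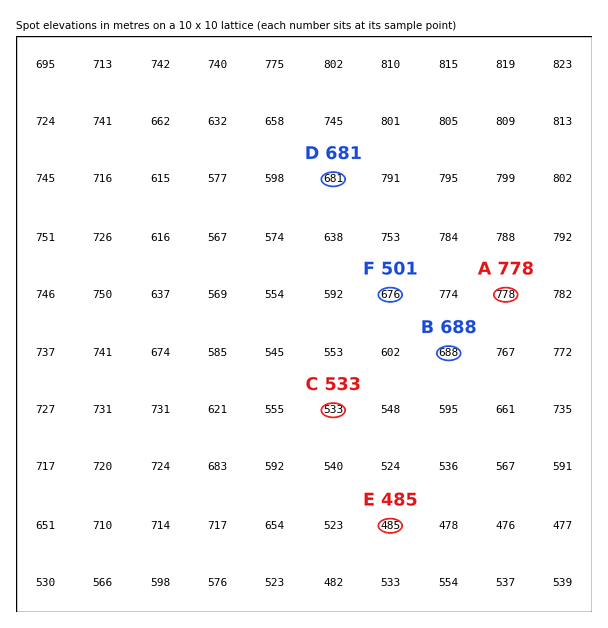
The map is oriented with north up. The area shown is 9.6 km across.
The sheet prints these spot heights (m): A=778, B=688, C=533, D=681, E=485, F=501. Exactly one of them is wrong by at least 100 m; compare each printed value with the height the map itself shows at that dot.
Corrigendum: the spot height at F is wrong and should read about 676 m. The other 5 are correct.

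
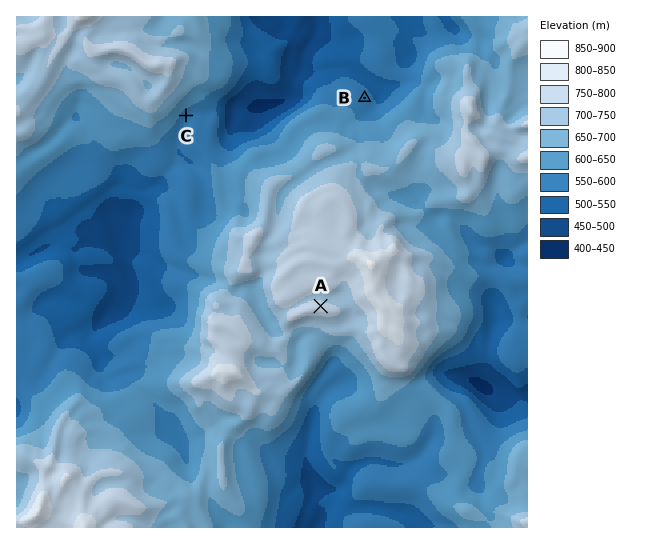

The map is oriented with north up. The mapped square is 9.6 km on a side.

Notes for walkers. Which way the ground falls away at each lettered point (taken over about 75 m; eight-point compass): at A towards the N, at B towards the NE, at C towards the SE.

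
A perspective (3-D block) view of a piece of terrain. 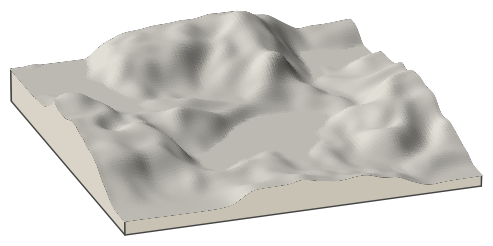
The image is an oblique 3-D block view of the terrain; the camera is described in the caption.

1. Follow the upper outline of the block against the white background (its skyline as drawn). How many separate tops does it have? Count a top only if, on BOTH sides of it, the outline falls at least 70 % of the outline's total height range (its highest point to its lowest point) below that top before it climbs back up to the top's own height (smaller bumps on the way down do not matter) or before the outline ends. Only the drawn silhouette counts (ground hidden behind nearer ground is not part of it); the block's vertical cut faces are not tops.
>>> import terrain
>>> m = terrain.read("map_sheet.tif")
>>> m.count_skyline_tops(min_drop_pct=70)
0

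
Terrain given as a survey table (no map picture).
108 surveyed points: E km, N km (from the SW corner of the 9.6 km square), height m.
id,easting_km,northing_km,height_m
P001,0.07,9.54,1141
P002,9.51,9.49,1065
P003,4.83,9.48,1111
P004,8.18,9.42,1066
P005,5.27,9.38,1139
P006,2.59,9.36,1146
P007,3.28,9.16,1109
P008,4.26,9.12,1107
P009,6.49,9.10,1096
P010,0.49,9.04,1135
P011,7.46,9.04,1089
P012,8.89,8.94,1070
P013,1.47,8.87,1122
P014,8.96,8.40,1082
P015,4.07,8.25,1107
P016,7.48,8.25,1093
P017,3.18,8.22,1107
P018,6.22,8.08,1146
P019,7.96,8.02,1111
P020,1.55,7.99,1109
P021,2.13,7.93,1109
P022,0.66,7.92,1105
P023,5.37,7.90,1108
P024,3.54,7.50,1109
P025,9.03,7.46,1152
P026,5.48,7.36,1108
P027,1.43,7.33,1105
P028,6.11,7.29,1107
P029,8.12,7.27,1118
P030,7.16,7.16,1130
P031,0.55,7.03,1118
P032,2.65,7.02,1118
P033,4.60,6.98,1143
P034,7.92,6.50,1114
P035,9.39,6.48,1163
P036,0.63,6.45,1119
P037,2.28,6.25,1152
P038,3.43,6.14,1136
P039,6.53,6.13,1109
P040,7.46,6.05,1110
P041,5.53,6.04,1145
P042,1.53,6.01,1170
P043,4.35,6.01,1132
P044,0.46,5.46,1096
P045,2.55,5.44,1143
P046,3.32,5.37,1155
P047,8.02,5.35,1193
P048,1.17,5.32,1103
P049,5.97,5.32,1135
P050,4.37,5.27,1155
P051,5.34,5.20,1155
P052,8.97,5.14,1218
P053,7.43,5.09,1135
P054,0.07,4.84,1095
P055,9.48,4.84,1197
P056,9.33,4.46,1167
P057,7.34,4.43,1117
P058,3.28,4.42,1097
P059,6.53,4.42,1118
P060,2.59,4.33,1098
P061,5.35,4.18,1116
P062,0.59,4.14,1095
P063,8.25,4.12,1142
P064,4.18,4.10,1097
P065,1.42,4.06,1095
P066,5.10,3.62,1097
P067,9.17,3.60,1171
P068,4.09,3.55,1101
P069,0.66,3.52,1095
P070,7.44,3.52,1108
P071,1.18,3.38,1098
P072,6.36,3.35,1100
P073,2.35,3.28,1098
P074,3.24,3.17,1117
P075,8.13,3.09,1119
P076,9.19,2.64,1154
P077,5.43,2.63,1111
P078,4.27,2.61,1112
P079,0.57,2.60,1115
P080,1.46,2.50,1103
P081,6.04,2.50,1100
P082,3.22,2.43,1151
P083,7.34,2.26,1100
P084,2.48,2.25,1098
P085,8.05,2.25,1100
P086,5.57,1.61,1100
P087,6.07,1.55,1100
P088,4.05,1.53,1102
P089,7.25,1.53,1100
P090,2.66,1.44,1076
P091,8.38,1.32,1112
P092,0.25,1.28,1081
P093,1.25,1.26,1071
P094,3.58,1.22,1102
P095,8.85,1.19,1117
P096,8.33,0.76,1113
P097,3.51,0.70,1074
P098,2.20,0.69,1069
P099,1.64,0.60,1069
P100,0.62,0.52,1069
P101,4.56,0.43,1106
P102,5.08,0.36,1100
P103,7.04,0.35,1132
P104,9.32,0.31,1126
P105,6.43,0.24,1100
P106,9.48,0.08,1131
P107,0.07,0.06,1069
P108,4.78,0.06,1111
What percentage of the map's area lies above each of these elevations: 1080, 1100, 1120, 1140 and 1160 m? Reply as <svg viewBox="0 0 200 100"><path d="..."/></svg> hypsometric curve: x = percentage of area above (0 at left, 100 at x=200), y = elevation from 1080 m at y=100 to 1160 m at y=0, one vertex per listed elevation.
<svg viewBox="0 0 200 100"><path d="M184 100l-29-25-85-25-35-25-20-25"/></svg>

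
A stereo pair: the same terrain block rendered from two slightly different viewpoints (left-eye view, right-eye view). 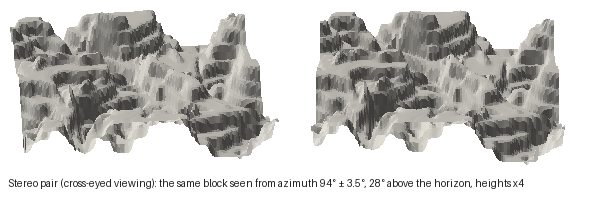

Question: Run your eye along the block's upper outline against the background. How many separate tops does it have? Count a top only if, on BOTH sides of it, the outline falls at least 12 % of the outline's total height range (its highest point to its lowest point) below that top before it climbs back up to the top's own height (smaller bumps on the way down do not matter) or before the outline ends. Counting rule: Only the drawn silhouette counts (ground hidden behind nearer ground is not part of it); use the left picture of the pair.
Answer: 2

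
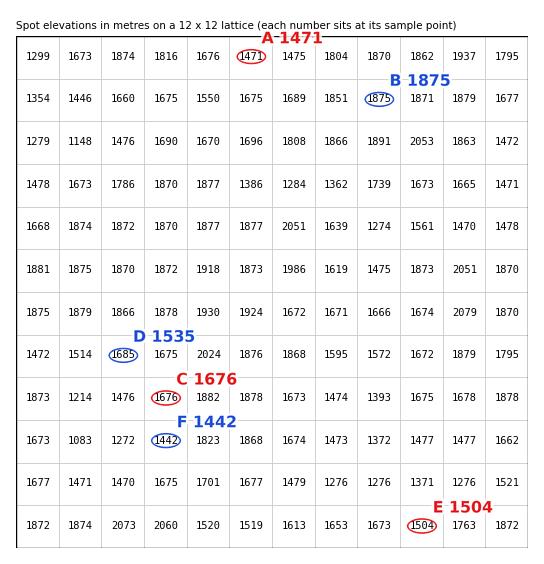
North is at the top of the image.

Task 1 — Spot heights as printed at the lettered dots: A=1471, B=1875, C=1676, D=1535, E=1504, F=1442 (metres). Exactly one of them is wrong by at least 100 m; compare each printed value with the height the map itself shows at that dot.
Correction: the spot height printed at D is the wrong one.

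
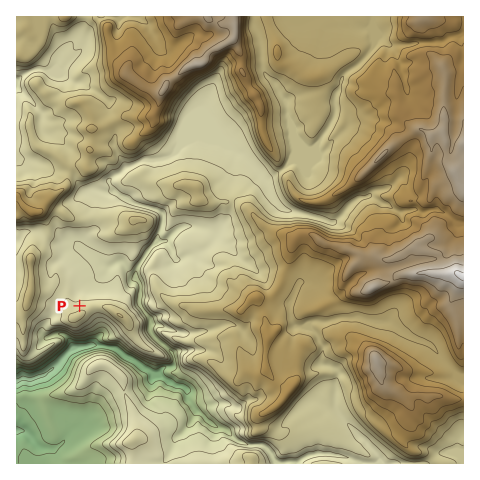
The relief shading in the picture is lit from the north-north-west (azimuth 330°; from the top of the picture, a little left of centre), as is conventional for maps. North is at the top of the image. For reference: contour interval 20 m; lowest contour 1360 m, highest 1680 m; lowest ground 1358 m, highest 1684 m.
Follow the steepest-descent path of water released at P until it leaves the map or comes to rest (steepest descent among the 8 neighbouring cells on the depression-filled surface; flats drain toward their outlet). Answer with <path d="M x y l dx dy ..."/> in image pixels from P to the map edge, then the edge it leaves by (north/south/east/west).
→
<path d="M80 306l-3-2 0-10 12-11 14-7 9-11 6-3 4 0 5 9 5 5 2 0 5 5 1 3 0 21 1 3 9 10 1 15 20 18 3 6 0 7-2 3-6 0-2 1-4 4-6 0-9-4-12-10-8-3-5-5-5-3-27-1-1 1-7 0-6 3-5 1-17 19-10 6-6 1-3 2-13 0-3 2"/>
exit: west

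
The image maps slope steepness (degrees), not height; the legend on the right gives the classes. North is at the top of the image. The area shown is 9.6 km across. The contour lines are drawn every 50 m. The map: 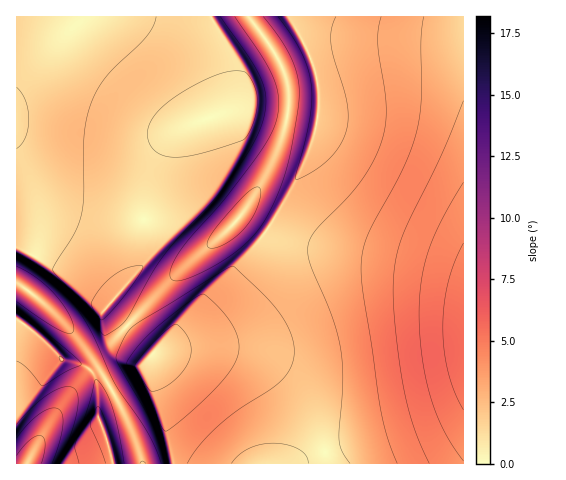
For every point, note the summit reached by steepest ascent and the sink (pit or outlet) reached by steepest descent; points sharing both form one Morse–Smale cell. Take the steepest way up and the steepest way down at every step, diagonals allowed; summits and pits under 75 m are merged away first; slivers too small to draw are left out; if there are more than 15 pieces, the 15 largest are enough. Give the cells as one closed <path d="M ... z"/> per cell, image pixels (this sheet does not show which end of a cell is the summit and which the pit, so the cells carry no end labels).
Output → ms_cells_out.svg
<path d="M463 16l-174 1 21 38 8 28 1 26-5 30-23 51-28 46-71 82-42 40 5 32 10 33 9 41 290-1z"/><path d="M210 16l-194 1 0 229 67 35 28 21 30-36 5-62 8-33 9-23 8-11 8-7 10-6 32-10 6-5 4-7 2-10-1-33z"/><path d="M288 16l-77 1 21 42 1 33-2 10-4 7-6 5-32 10-10 6-8 7-8 11-9 23-8 33-5 62-34 41 47 46 38-35 64-73 26-38 24-48 11-34 2-34-9-36z"/><path d="M18 247l-2 1 0 71 3 3 23 17 20 21 18 4 9 6 4-6-1-5 18 28 32-18 12-18-47-44 3-6-4-4-31-21z"/><path d="M90 370l-17 19-22 31-15 26-8 18 114-1-8-28-20-42-5-5-11 9-2-16z"/><path d="M17 319l-1 144 11 1 24-44 37-51-12-7-14-2-20-21z"/><path d="M150 358l-9 12-31 19 22 41 10 33 31 1-3-23-15-51z"/><path d="M94 360l-4 9 6 12 2 17 3-5 9-5z"/>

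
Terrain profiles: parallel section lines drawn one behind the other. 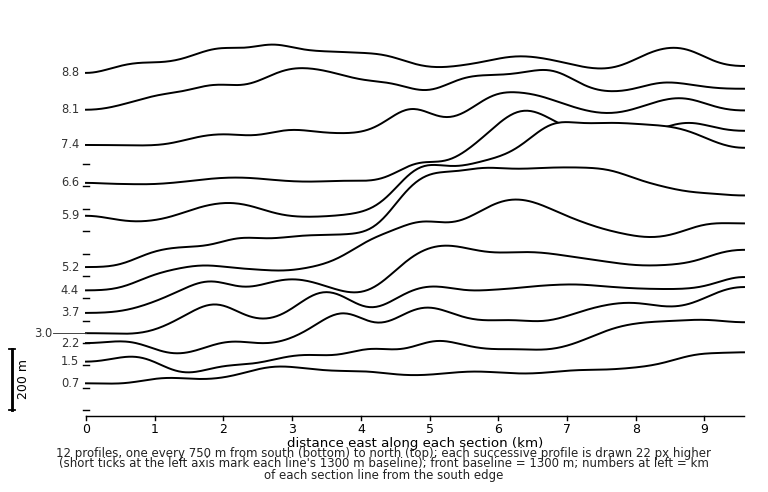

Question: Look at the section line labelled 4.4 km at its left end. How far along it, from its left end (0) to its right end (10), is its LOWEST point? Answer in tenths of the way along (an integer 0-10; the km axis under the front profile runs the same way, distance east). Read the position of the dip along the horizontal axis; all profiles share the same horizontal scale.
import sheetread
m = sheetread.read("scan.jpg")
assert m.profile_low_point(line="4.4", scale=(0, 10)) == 0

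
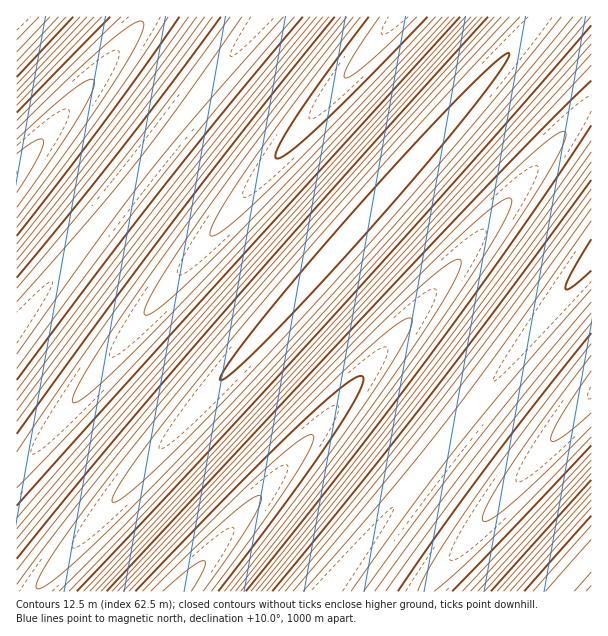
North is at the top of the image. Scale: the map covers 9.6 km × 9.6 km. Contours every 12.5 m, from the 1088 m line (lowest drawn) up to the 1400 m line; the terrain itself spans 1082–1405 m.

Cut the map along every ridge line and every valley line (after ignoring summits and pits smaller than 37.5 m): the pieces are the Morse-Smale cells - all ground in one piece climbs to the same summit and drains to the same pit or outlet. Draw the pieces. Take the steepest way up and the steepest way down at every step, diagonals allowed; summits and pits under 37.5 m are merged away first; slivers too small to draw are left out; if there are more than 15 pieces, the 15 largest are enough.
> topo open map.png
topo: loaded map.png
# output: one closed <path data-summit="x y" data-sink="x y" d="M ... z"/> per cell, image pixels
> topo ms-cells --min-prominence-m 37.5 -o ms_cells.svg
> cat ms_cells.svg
<path data-summit="366 215" data-sink="177 591" d="M591 16l-51 1-35 42-463 523-5 6 1 4 142-1 226-265 174-213 12-11z"/><path data-summit="366 215" data-sink="398 17" d="M539 16l-141 0-6 5-247 293-119 147-10 9 1 122 20-1 5-9 42-48 452-511z"/><path data-summit="591 255" data-sink="177 591" d="M591 103l-11 10-174 213-219 255-7 9 0 2 148-1 264-334z"/><path data-summit="17 327" data-sink="398 17" d="M396 16l-133 0-4 4-243 306 1 143 9-8 119-147z"/><path data-summit="17 327" data-sink="17 173" d="M261 16l-117 0-6 13-122 141 1 155 117-146z"/><path data-summit="591 255" data-sink="591 393" d="M591 258l-259 326-4 6 1 2 97 0 2-7 23-27 141-163z"/><path data-summit="573 576" data-sink="591 393" d="M591 396l-163 189 0 7 132 0 23-28 9-7z"/><path data-summit="18 17" data-sink="17 173" d="M143 16l-127 1 1 152 121-140 6-9z"/><path data-summit="573 576" data-sink="177 591" d="M591 558l-29 30-1 4 31-1z"/>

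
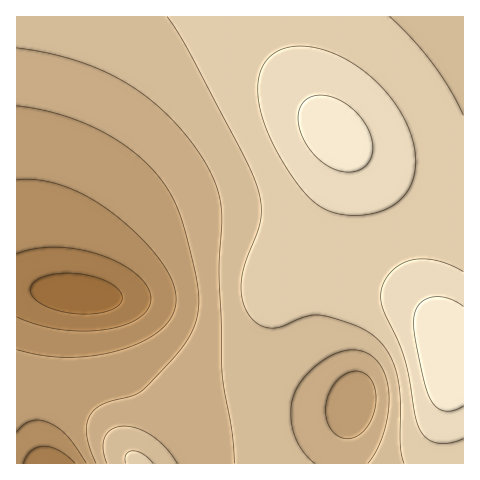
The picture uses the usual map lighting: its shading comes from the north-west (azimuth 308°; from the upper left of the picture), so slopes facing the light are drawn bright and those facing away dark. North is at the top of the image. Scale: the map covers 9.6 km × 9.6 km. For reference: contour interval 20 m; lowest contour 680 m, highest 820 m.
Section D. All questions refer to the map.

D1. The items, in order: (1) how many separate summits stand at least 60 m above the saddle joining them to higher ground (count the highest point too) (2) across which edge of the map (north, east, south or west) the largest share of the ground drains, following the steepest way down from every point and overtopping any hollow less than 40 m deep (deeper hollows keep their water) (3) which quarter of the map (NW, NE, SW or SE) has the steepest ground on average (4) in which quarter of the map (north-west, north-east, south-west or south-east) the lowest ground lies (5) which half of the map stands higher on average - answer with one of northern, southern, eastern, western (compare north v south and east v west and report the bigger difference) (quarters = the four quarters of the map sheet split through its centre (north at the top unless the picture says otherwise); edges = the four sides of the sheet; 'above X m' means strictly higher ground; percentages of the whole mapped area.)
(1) Counting only tops that stand 60 m proud, the map has 1 summit.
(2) The largest share of the runoff leaves by the western edge.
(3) The steepest ground, on average, is in the south-west quarter.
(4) The lowest ground is in the south-west quarter.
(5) On average the eastern half of the map is the higher ground.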